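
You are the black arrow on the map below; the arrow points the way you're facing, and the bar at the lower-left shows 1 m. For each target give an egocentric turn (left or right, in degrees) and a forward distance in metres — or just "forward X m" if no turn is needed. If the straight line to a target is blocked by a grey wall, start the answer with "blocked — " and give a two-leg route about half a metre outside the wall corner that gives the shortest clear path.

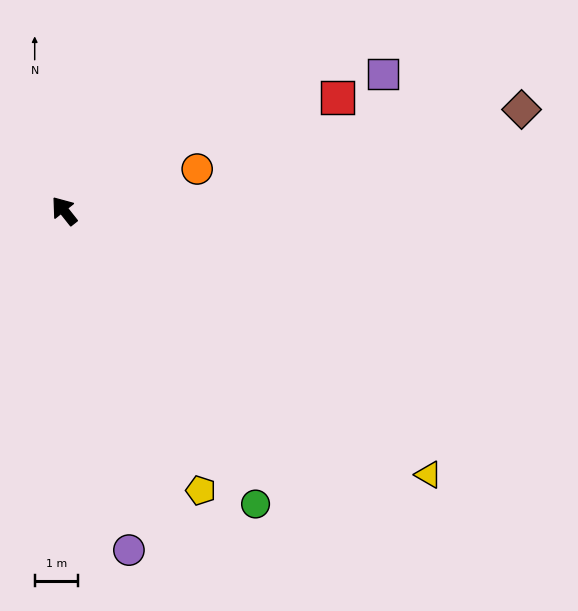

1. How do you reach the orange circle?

turn right 111°, forward 3.2 m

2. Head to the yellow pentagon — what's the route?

turn left 168°, forward 7.2 m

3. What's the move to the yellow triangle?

turn right 164°, forward 10.4 m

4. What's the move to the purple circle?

turn left 152°, forward 8.0 m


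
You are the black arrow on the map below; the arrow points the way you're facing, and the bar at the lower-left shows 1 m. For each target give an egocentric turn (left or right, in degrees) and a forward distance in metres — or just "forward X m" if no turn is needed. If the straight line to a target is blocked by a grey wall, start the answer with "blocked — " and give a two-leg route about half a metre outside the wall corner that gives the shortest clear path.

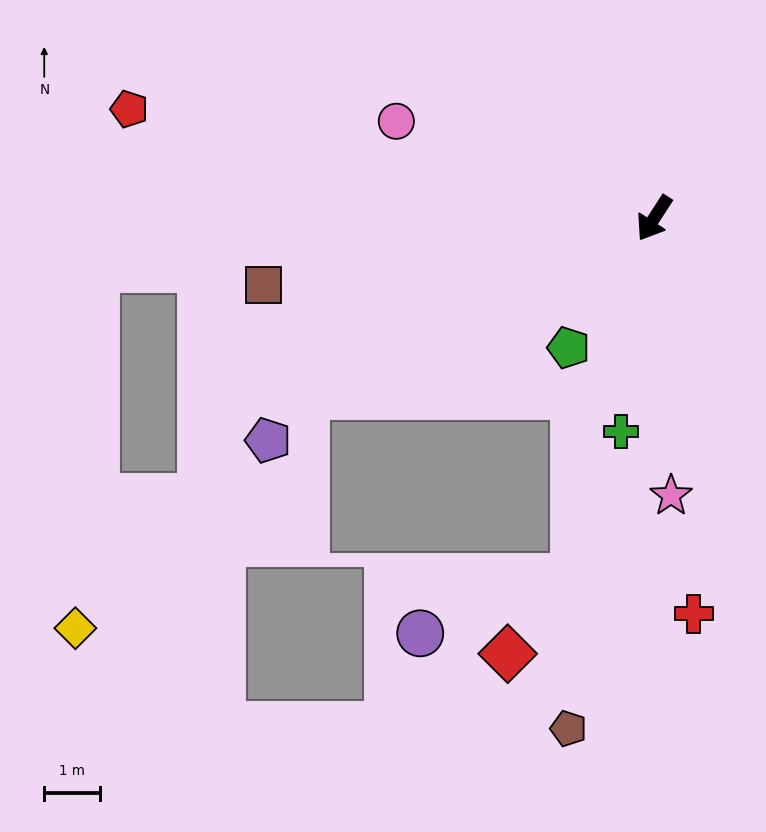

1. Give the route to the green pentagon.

forward 2.8 m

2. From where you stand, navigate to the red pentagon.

turn right 69°, forward 9.6 m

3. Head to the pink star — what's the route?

turn left 36°, forward 5.0 m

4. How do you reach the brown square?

turn right 47°, forward 7.1 m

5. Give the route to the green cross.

turn left 24°, forward 3.9 m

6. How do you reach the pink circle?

turn right 78°, forward 4.9 m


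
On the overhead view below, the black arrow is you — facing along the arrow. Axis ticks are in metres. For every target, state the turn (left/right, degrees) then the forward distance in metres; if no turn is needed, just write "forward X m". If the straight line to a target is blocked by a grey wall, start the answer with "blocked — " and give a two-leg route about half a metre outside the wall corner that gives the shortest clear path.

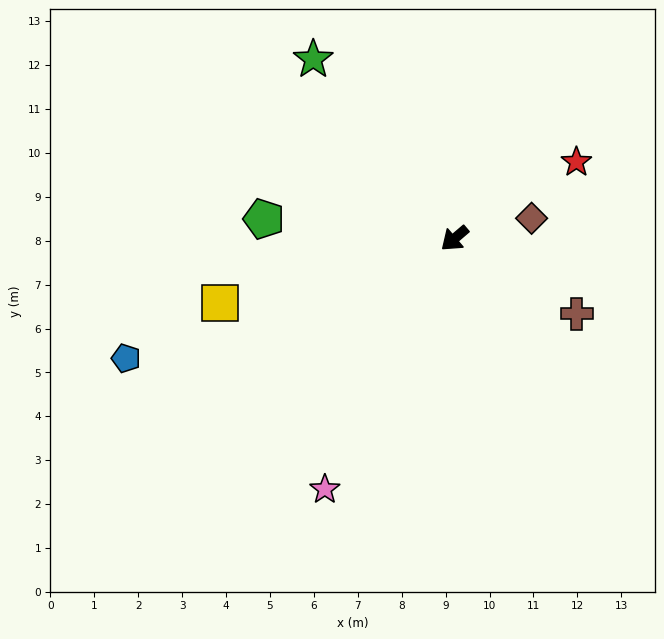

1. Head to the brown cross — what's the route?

turn left 108°, forward 3.3 m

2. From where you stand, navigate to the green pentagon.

turn right 46°, forward 4.4 m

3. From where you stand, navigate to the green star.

turn right 92°, forward 5.2 m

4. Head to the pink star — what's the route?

turn left 22°, forward 6.4 m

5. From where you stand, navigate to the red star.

turn left 172°, forward 3.3 m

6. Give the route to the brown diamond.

turn left 154°, forward 1.8 m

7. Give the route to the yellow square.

turn right 25°, forward 5.5 m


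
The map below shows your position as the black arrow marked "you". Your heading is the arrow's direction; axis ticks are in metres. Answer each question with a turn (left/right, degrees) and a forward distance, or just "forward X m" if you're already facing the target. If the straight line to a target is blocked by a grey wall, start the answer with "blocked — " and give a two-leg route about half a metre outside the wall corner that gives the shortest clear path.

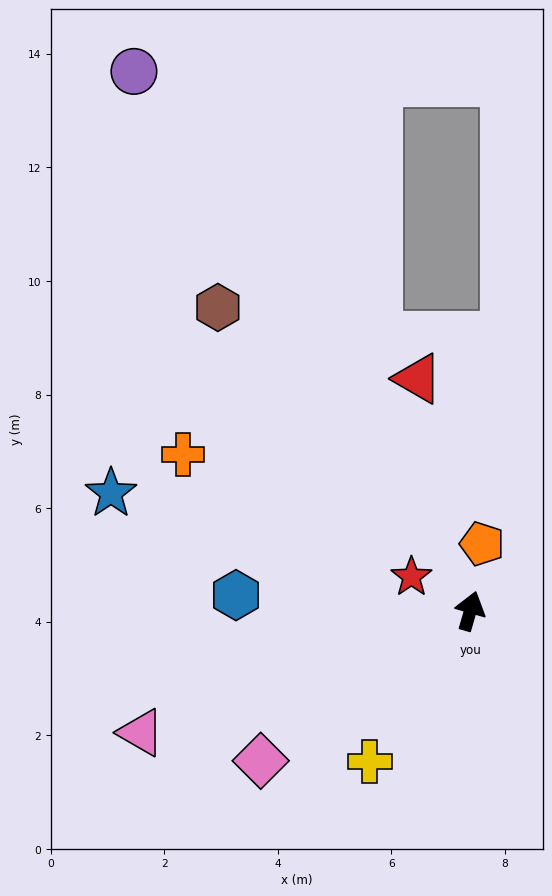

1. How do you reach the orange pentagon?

turn left 6°, forward 1.2 m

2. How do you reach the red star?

turn left 76°, forward 1.2 m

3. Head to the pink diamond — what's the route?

turn left 142°, forward 4.5 m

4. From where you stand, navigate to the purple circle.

turn left 48°, forward 11.2 m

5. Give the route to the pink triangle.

turn left 126°, forward 6.2 m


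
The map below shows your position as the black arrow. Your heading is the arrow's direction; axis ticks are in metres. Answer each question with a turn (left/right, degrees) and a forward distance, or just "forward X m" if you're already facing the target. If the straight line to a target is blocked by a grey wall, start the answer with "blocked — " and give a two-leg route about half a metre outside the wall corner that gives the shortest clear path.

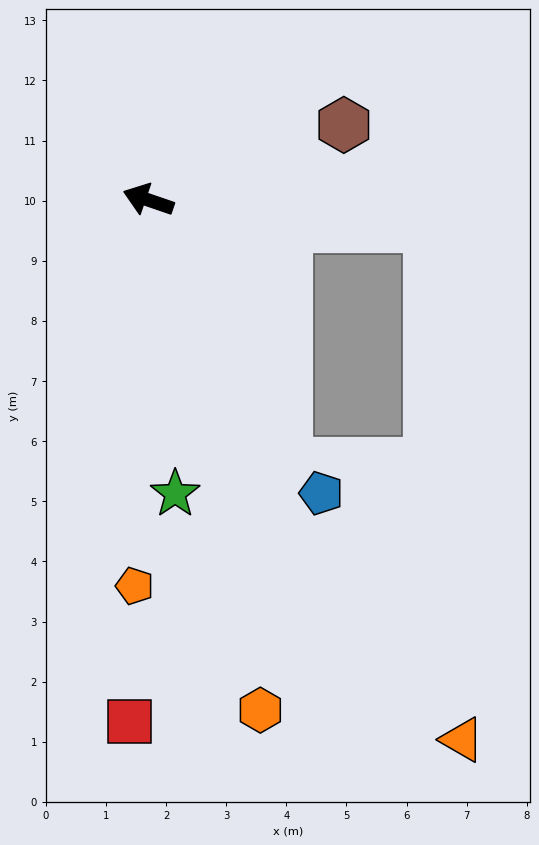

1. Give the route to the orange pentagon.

turn left 107°, forward 6.4 m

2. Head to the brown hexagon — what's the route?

turn right 140°, forward 3.5 m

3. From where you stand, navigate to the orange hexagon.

turn left 121°, forward 8.7 m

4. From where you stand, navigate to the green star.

turn left 114°, forward 4.9 m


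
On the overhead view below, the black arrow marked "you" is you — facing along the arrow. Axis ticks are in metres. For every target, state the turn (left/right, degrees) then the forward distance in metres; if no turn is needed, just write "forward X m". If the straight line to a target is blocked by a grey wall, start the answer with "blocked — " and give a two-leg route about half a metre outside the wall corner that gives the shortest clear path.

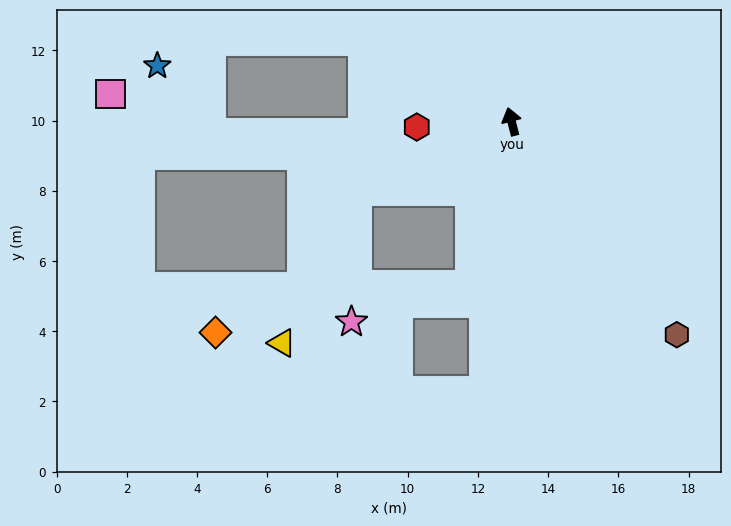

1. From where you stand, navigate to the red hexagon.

turn left 79°, forward 2.7 m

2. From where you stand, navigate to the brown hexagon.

turn right 157°, forward 7.7 m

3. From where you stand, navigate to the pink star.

blocked — turn left 100°, forward 4.8 m, then turn left 63°, forward 3.7 m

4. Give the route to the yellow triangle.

blocked — turn left 100°, forward 4.8 m, then turn left 39°, forward 4.8 m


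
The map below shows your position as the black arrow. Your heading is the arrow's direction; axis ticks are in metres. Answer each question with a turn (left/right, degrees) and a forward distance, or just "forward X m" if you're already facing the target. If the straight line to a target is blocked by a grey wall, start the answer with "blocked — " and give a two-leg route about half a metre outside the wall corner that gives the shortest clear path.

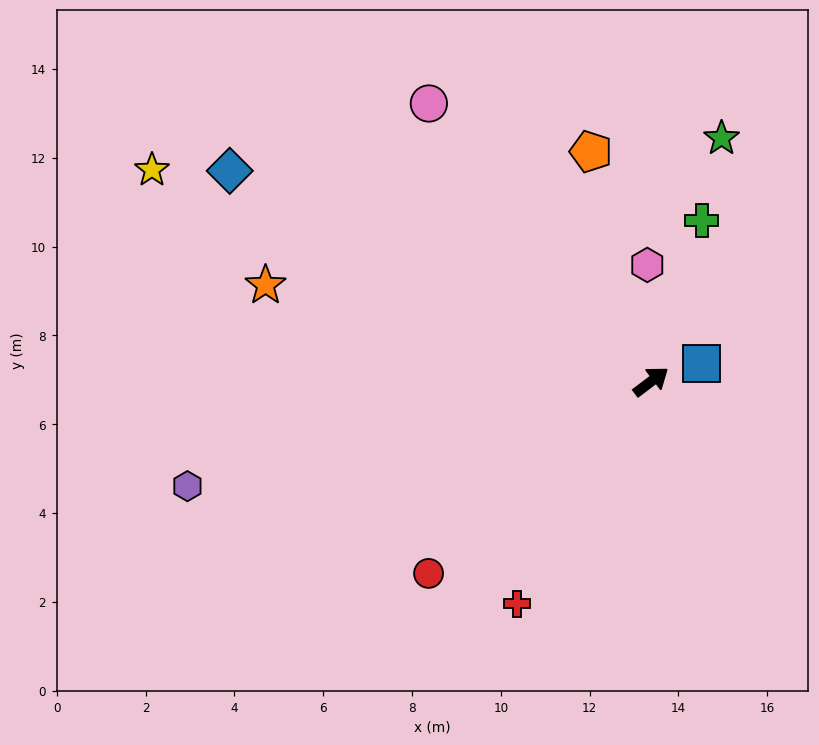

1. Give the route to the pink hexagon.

turn left 55°, forward 2.6 m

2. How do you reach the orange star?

turn left 129°, forward 8.9 m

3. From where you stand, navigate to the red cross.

turn right 158°, forward 5.8 m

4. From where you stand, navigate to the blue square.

turn right 17°, forward 1.2 m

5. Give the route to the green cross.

turn left 35°, forward 3.8 m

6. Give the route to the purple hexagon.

turn left 156°, forward 10.7 m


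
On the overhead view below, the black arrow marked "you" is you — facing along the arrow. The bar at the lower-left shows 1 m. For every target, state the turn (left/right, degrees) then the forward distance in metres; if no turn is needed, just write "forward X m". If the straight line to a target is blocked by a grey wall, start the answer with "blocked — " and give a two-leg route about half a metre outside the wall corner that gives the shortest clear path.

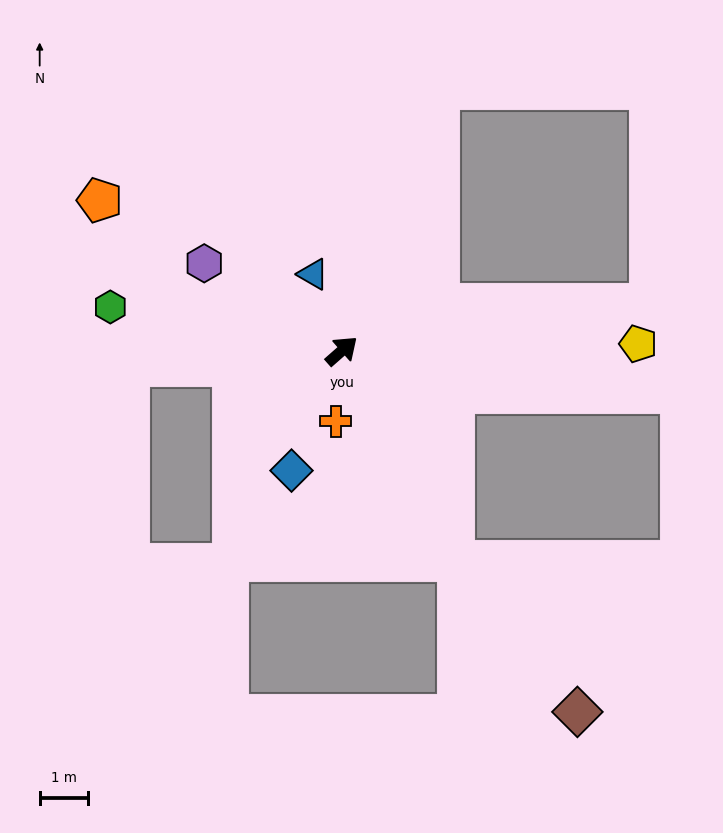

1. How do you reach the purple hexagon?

turn left 106°, forward 3.4 m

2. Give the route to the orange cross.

turn right 136°, forward 1.5 m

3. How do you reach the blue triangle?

turn left 69°, forward 1.7 m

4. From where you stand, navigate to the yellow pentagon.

turn right 40°, forward 6.2 m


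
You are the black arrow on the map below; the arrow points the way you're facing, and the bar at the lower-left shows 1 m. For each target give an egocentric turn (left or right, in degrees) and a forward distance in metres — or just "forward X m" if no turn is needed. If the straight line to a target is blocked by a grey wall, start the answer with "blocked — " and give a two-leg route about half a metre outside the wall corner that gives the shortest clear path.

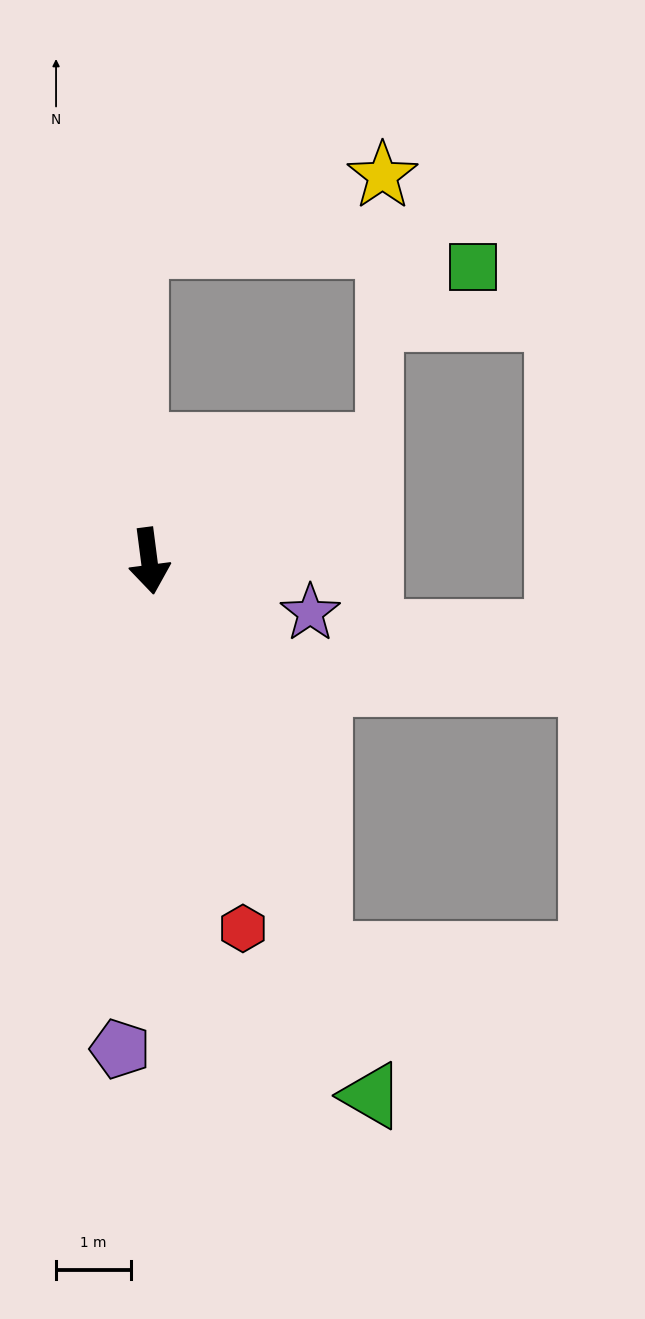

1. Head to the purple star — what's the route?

turn left 65°, forward 2.3 m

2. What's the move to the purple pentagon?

turn right 11°, forward 6.5 m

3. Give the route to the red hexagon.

turn left 7°, forward 5.0 m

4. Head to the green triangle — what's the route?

turn left 15°, forward 7.7 m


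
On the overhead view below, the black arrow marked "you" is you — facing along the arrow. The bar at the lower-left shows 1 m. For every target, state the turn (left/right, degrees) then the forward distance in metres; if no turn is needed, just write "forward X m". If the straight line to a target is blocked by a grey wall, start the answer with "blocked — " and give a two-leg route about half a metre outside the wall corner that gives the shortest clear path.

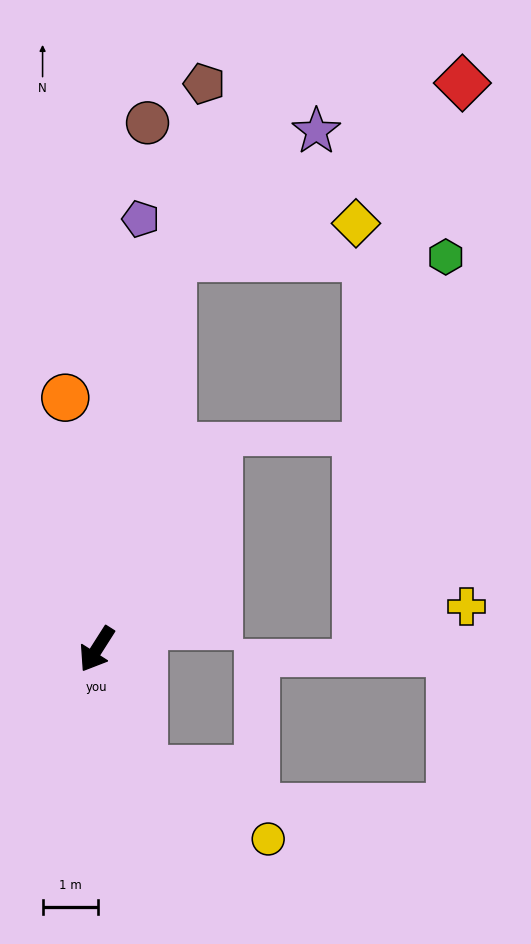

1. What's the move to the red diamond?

blocked — turn right 159°, forward 7.2 m, then turn right 47°, forward 6.1 m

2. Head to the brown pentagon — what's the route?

turn right 158°, forward 10.4 m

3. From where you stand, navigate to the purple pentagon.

turn right 153°, forward 7.8 m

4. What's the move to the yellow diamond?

blocked — turn right 159°, forward 7.2 m, then turn right 68°, forward 3.4 m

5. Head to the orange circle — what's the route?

turn right 140°, forward 4.6 m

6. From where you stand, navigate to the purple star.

blocked — turn right 159°, forward 7.2 m, then turn right 37°, forward 3.5 m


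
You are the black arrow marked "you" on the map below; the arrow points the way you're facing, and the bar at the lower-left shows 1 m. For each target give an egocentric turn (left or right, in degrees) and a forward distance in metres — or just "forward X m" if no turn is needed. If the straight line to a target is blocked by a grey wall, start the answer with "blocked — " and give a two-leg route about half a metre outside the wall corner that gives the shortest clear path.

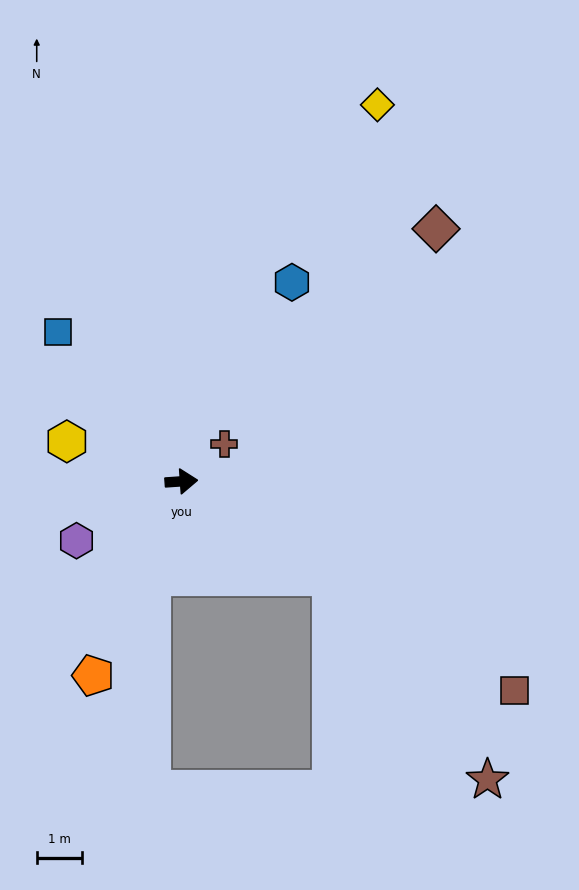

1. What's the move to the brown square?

turn right 36°, forward 8.7 m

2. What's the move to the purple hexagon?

turn right 154°, forward 2.7 m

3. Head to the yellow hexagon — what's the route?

turn left 157°, forward 2.7 m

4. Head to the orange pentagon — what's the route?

turn right 118°, forward 4.7 m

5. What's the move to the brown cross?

turn left 37°, forward 1.3 m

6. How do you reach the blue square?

turn left 125°, forward 4.3 m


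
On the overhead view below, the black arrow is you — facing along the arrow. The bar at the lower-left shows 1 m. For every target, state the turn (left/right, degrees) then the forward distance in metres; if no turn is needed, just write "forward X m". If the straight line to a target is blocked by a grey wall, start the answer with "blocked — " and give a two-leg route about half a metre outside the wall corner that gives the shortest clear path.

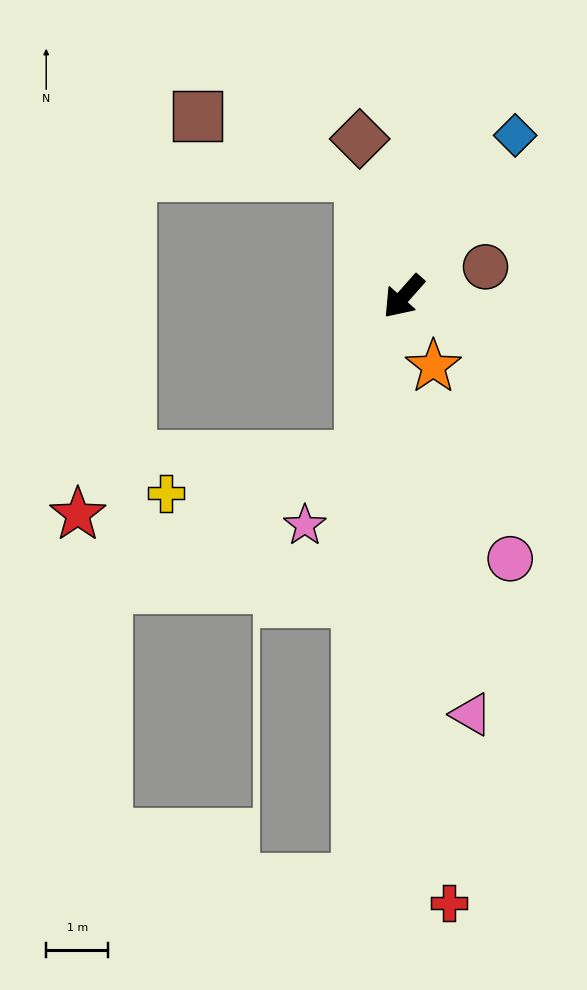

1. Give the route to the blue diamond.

turn right 173°, forward 3.1 m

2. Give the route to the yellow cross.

blocked — turn left 27°, forward 2.7 m, then turn right 65°, forward 3.2 m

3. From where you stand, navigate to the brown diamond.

turn right 123°, forward 2.6 m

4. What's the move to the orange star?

turn left 65°, forward 1.2 m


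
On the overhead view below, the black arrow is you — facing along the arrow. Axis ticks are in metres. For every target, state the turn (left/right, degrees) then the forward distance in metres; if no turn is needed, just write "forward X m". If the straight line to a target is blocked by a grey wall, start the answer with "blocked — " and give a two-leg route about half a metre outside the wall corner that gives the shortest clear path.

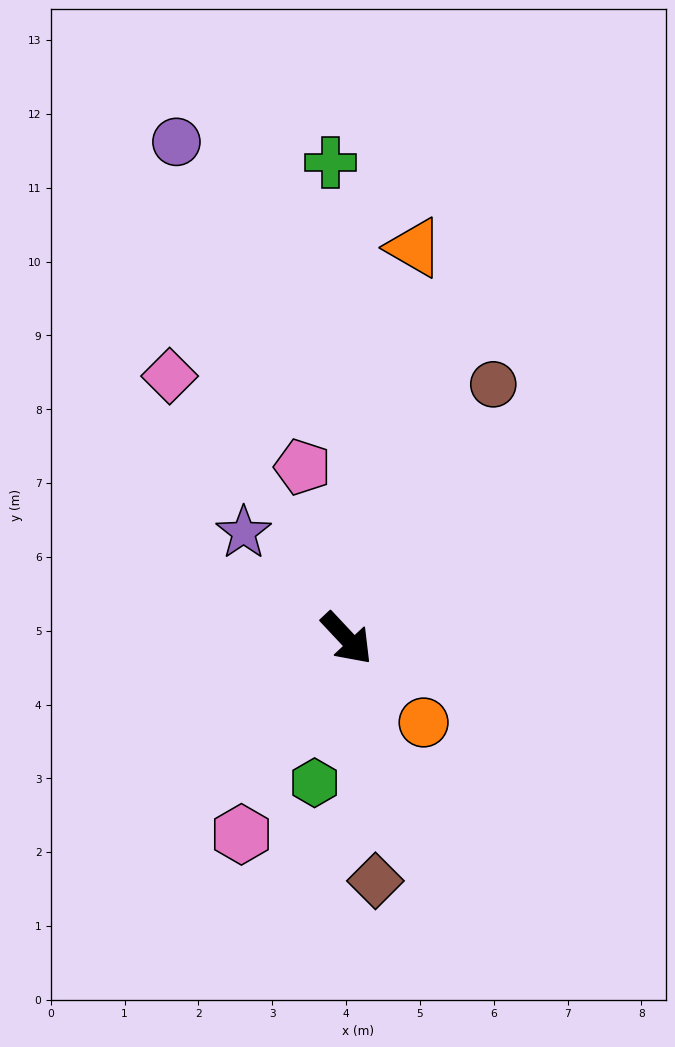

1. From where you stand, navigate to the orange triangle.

turn left 127°, forward 5.4 m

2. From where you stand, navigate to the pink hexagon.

turn right 71°, forward 3.0 m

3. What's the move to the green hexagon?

turn right 56°, forward 2.0 m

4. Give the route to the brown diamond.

turn right 36°, forward 3.3 m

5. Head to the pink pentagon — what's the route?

turn left 151°, forward 2.4 m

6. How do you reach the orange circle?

forward 1.5 m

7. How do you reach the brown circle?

turn left 107°, forward 4.0 m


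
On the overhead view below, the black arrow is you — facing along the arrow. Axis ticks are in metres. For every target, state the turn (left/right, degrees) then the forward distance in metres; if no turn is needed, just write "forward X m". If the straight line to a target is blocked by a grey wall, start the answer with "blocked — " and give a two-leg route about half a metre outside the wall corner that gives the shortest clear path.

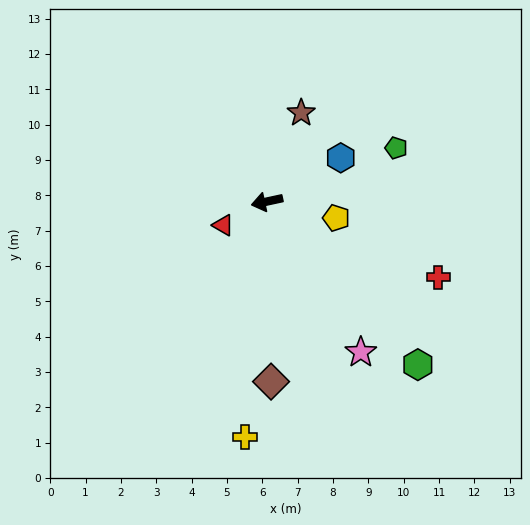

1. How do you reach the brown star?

turn right 123°, forward 2.7 m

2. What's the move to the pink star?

turn left 110°, forward 5.0 m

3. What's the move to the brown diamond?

turn left 79°, forward 5.1 m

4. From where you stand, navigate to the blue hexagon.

turn right 162°, forward 2.4 m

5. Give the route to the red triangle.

turn left 16°, forward 1.4 m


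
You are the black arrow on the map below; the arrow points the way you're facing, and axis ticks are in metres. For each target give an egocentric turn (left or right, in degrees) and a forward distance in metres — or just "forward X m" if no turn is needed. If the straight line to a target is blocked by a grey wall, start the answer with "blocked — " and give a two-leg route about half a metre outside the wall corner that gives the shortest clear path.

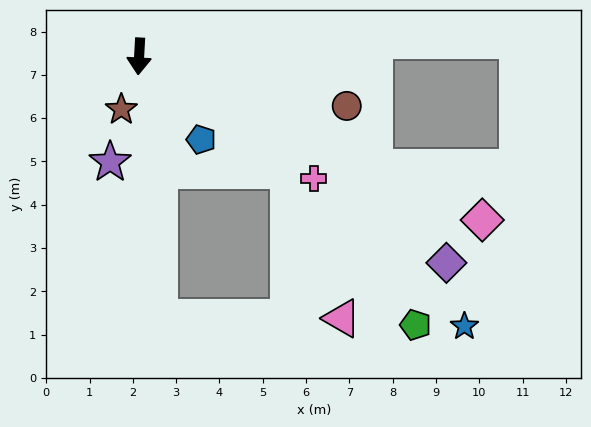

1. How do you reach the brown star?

turn right 15°, forward 1.3 m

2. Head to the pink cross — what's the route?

turn left 58°, forward 4.9 m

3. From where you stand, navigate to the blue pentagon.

turn left 40°, forward 2.4 m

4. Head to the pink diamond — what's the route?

turn left 68°, forward 8.8 m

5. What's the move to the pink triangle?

blocked — turn left 56°, forward 4.3 m, then turn right 33°, forward 3.6 m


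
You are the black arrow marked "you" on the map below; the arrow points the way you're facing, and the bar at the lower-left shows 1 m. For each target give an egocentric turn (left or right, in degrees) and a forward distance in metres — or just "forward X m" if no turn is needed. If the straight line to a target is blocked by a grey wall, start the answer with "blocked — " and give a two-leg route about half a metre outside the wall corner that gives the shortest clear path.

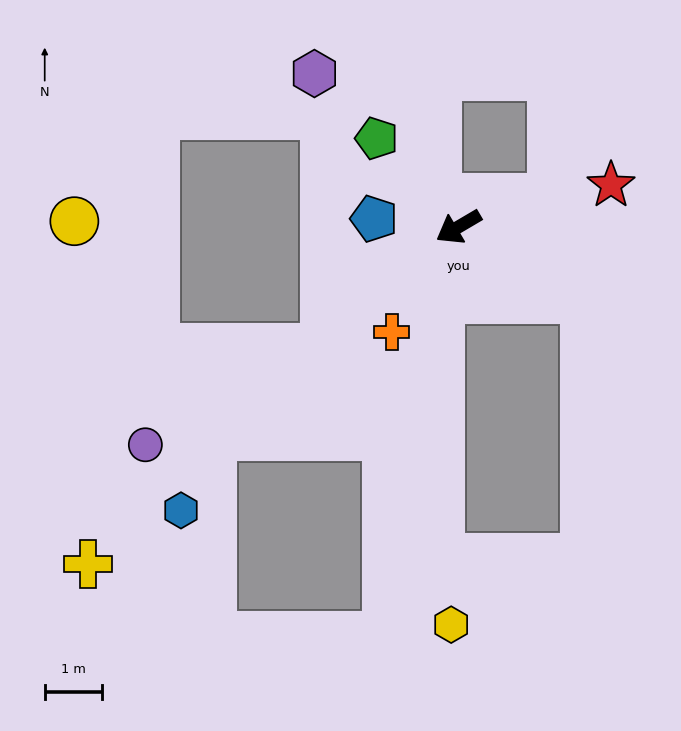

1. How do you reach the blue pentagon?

turn right 36°, forward 1.5 m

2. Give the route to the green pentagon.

turn right 78°, forward 2.1 m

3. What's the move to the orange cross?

turn left 27°, forward 2.2 m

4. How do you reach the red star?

turn left 165°, forward 2.8 m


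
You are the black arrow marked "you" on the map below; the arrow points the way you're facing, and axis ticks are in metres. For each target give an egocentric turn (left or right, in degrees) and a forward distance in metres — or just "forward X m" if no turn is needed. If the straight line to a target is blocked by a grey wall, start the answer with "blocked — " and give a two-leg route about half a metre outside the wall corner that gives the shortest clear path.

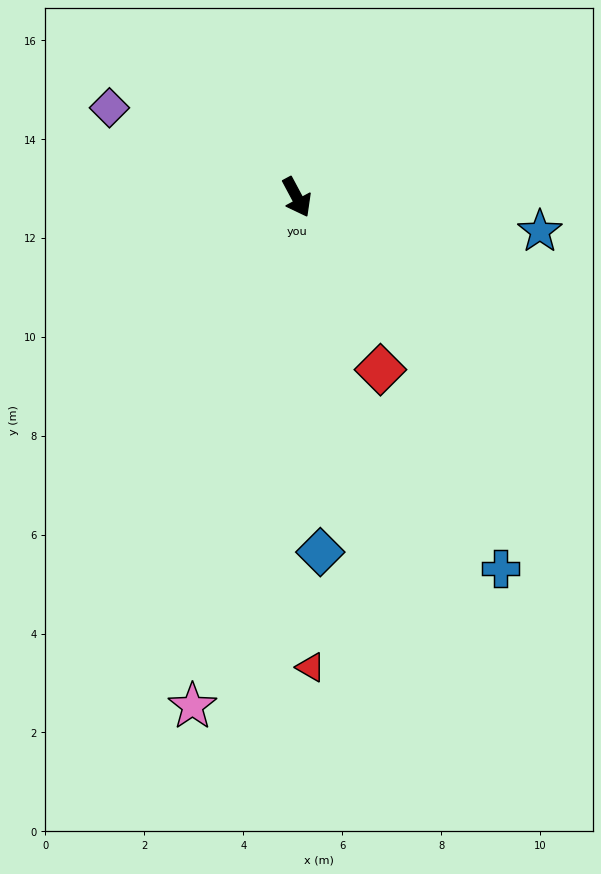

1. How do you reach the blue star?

turn left 54°, forward 5.0 m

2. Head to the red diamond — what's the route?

turn right 2°, forward 3.9 m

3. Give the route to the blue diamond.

turn right 24°, forward 7.2 m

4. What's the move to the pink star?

turn right 40°, forward 10.5 m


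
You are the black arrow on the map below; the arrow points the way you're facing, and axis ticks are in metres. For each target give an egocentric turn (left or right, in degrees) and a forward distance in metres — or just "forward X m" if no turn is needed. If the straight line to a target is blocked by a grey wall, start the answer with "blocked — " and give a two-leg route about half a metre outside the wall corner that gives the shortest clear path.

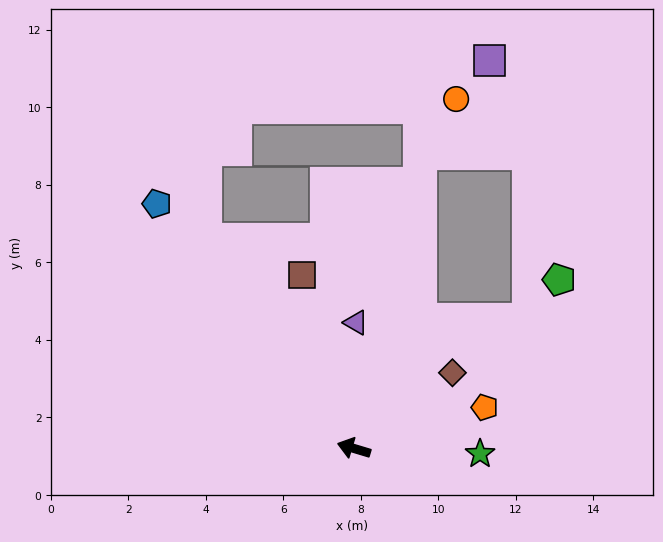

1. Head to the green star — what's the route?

turn right 166°, forward 3.3 m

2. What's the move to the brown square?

turn right 57°, forward 4.7 m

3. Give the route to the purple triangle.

turn right 74°, forward 3.2 m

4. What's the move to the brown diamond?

turn right 126°, forward 3.2 m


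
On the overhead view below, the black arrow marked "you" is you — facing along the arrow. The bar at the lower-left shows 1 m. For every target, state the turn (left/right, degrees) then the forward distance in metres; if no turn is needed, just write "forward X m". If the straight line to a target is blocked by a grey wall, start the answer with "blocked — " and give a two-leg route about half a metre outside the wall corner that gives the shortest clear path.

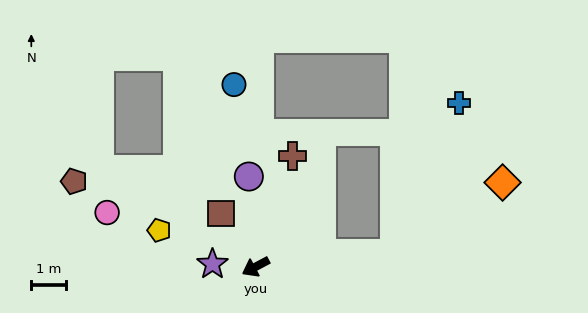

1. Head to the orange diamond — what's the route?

blocked — turn left 157°, forward 4.0 m, then turn left 28°, forward 3.7 m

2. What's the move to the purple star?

turn right 32°, forward 1.2 m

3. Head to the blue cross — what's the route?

blocked — turn left 157°, forward 4.0 m, then turn left 62°, forward 4.7 m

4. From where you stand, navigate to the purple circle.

turn right 114°, forward 2.6 m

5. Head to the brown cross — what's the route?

turn right 136°, forward 3.4 m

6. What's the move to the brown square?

turn right 85°, forward 1.8 m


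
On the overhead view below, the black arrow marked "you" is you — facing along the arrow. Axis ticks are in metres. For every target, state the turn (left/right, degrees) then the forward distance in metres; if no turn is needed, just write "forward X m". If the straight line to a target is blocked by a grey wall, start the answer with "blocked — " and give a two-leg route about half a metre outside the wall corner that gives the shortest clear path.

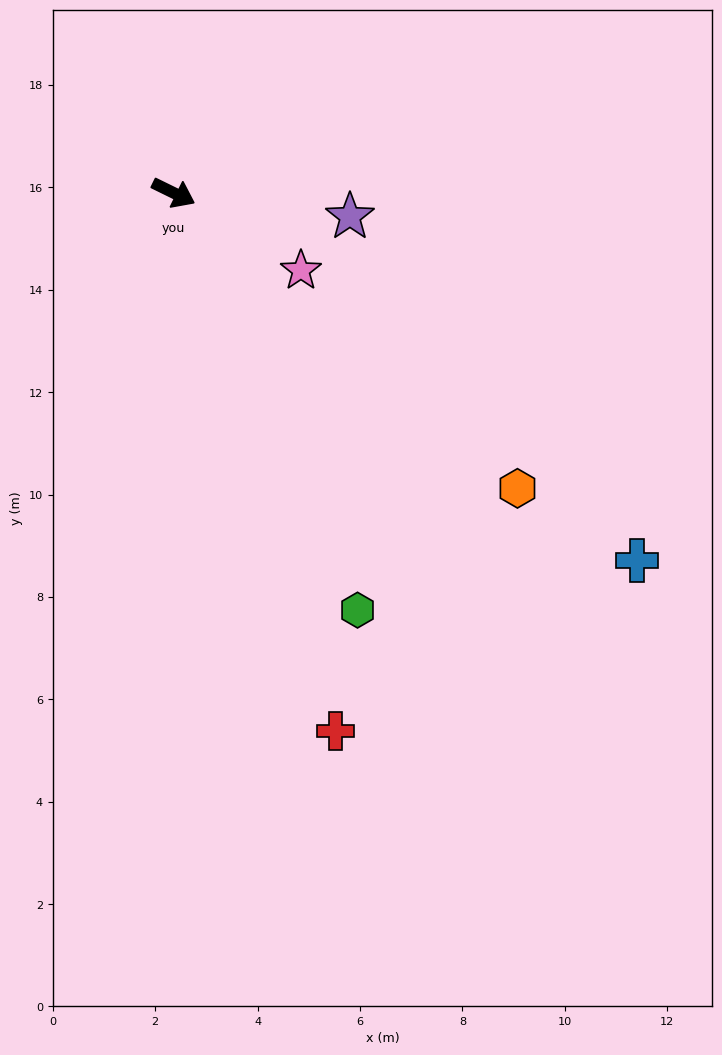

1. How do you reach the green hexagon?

turn right 40°, forward 8.9 m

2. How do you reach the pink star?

turn right 5°, forward 2.9 m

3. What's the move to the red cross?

turn right 47°, forward 11.0 m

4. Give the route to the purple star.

turn left 18°, forward 3.5 m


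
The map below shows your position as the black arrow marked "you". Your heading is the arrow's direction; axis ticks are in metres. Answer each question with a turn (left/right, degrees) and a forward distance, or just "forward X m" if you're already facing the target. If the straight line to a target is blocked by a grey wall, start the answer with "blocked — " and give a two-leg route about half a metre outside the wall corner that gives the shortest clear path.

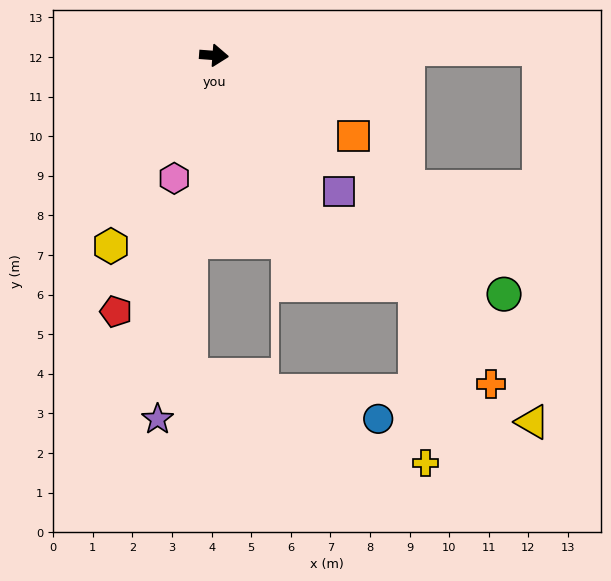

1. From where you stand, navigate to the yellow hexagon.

turn right 114°, forward 5.5 m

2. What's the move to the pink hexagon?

turn right 104°, forward 3.3 m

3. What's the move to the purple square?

turn right 43°, forward 4.7 m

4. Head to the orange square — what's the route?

turn right 26°, forward 4.1 m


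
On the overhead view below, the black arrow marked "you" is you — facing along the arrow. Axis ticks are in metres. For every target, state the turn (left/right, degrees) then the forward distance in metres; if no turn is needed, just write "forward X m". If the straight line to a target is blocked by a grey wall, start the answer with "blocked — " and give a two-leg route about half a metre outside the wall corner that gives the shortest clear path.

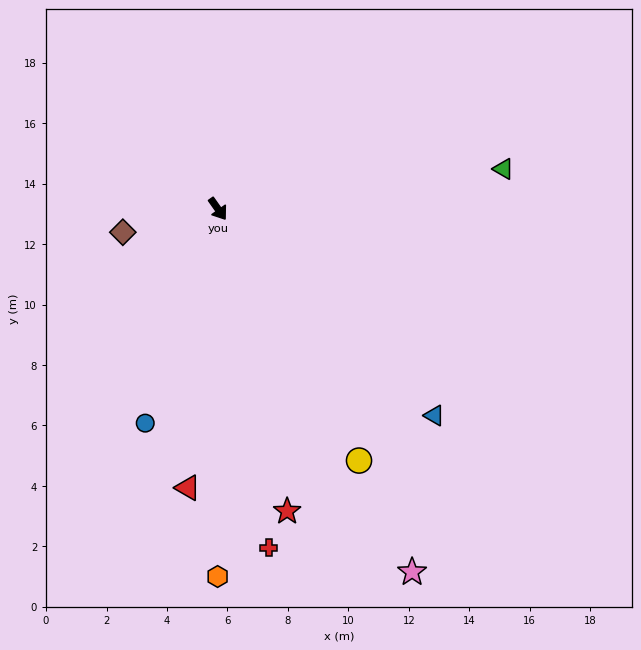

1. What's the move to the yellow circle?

turn right 6°, forward 9.5 m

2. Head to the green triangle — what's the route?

turn left 63°, forward 9.5 m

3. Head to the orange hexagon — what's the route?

turn right 35°, forward 12.2 m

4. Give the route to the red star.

turn right 22°, forward 10.3 m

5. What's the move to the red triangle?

turn right 41°, forward 9.3 m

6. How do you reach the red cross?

turn right 27°, forward 11.3 m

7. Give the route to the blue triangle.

turn left 11°, forward 9.9 m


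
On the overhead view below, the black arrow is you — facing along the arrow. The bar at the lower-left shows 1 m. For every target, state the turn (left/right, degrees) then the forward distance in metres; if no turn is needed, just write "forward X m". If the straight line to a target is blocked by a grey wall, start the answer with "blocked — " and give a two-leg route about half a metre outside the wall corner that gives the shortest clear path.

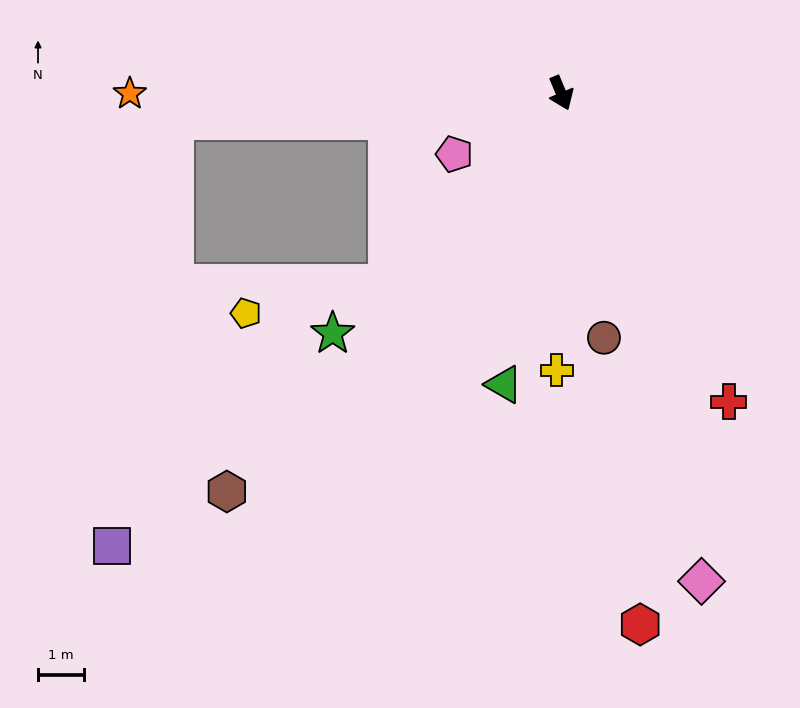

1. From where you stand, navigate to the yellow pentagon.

blocked — turn right 65°, forward 5.6 m, then turn right 36°, forward 3.2 m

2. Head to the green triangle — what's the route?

turn right 34°, forward 6.5 m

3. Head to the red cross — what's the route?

turn left 6°, forward 7.7 m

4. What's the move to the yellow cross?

turn right 23°, forward 6.1 m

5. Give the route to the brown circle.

turn right 13°, forward 5.4 m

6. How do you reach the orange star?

turn right 113°, forward 9.4 m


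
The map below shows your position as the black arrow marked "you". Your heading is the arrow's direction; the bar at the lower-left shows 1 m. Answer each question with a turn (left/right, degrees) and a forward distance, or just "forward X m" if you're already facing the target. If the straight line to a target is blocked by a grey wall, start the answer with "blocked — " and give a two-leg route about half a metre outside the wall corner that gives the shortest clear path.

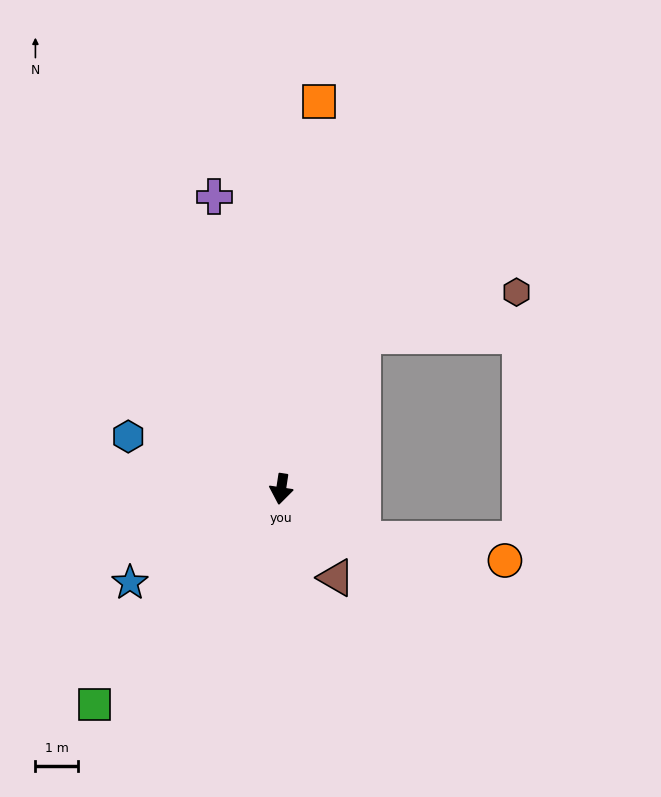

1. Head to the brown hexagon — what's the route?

blocked — turn left 161°, forward 4.1 m, then turn right 46°, forward 3.8 m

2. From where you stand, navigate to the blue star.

turn right 50°, forward 4.2 m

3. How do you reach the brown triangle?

turn left 40°, forward 2.4 m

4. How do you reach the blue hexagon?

turn right 100°, forward 3.8 m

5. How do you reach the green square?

turn right 32°, forward 6.7 m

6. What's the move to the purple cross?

turn right 159°, forward 7.0 m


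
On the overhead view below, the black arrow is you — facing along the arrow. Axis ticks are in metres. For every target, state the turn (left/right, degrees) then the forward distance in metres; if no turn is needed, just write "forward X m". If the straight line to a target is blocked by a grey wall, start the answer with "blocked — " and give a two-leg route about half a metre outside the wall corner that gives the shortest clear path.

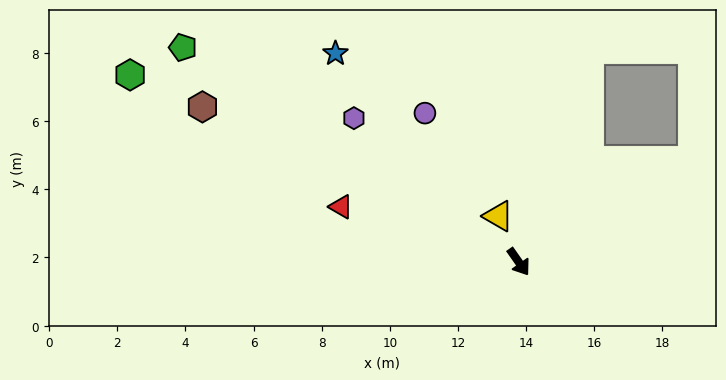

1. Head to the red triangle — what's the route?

turn right 142°, forward 5.5 m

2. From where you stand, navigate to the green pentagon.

turn right 158°, forward 11.7 m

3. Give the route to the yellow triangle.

turn left 169°, forward 1.5 m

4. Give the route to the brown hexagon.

turn right 151°, forward 10.3 m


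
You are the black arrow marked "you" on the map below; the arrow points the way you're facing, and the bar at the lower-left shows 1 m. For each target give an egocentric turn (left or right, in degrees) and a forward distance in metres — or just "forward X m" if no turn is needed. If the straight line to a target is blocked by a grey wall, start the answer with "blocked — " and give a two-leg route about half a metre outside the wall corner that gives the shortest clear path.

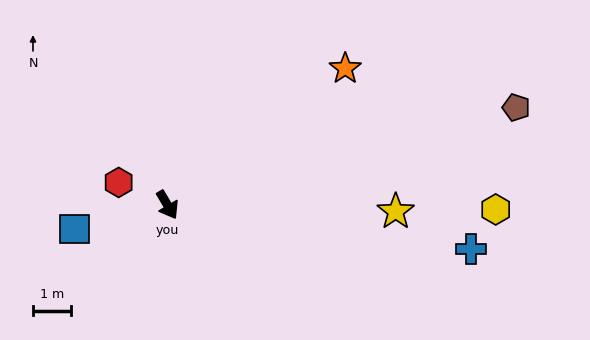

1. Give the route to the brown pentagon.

turn left 75°, forward 9.5 m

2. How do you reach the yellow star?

turn left 58°, forward 6.0 m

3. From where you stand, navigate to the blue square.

turn right 106°, forward 2.5 m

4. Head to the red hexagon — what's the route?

turn right 145°, forward 1.4 m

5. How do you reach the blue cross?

turn left 51°, forward 8.0 m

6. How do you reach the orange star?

turn left 97°, forward 5.9 m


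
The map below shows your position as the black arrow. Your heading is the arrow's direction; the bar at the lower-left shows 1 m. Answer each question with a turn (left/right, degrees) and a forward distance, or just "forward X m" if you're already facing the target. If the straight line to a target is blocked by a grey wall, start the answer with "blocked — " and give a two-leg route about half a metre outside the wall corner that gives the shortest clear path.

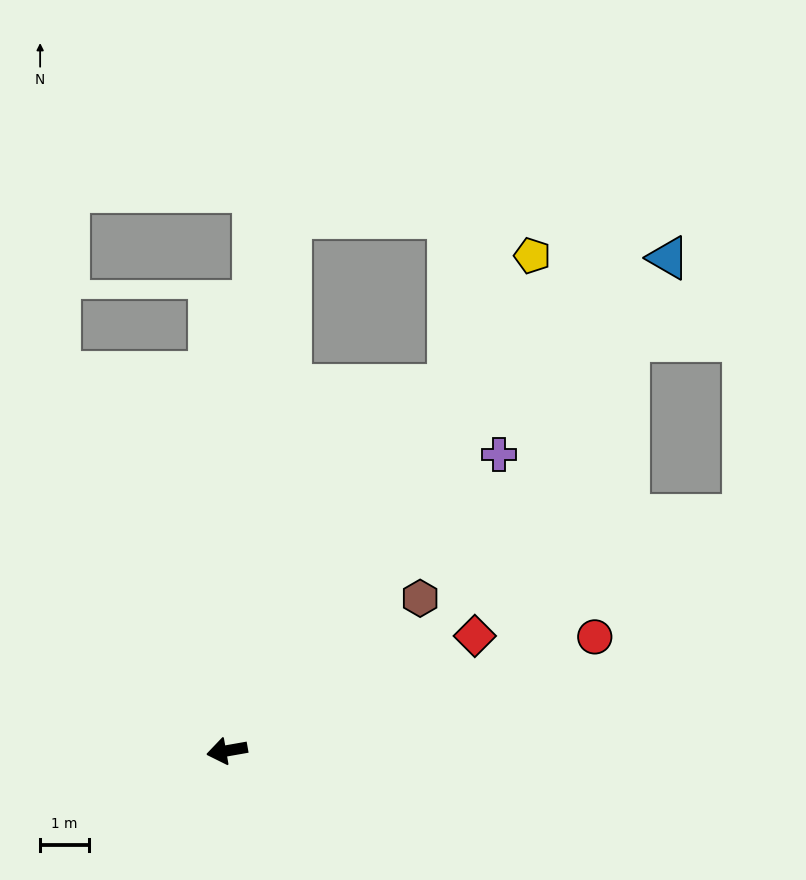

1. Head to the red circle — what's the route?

turn right 173°, forward 7.9 m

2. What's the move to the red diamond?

turn right 165°, forward 5.6 m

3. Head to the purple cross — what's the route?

turn right 143°, forward 8.3 m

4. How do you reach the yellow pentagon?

turn right 132°, forward 11.9 m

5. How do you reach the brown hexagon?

turn right 152°, forward 5.1 m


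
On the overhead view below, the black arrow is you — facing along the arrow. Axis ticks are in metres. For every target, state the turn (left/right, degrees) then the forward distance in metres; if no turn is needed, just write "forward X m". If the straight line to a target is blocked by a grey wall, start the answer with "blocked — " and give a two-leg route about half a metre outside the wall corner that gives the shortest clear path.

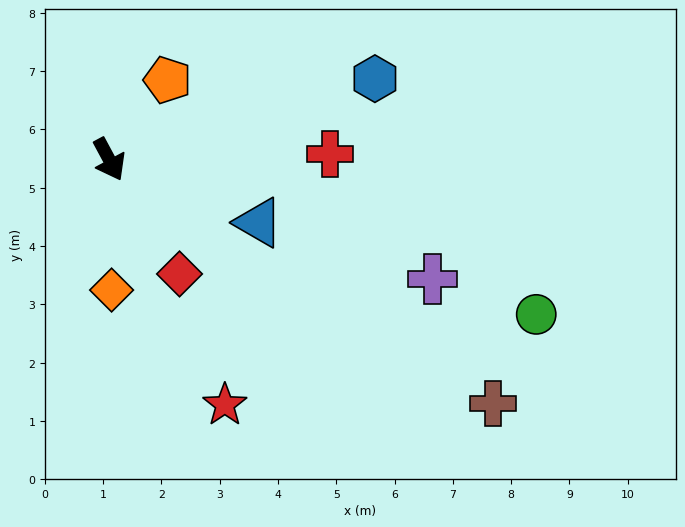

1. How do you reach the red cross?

turn left 63°, forward 3.8 m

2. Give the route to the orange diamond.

turn right 27°, forward 2.2 m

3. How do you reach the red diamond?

turn left 3°, forward 2.3 m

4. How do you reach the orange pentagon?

turn left 116°, forward 1.7 m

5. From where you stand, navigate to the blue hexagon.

turn left 79°, forward 4.8 m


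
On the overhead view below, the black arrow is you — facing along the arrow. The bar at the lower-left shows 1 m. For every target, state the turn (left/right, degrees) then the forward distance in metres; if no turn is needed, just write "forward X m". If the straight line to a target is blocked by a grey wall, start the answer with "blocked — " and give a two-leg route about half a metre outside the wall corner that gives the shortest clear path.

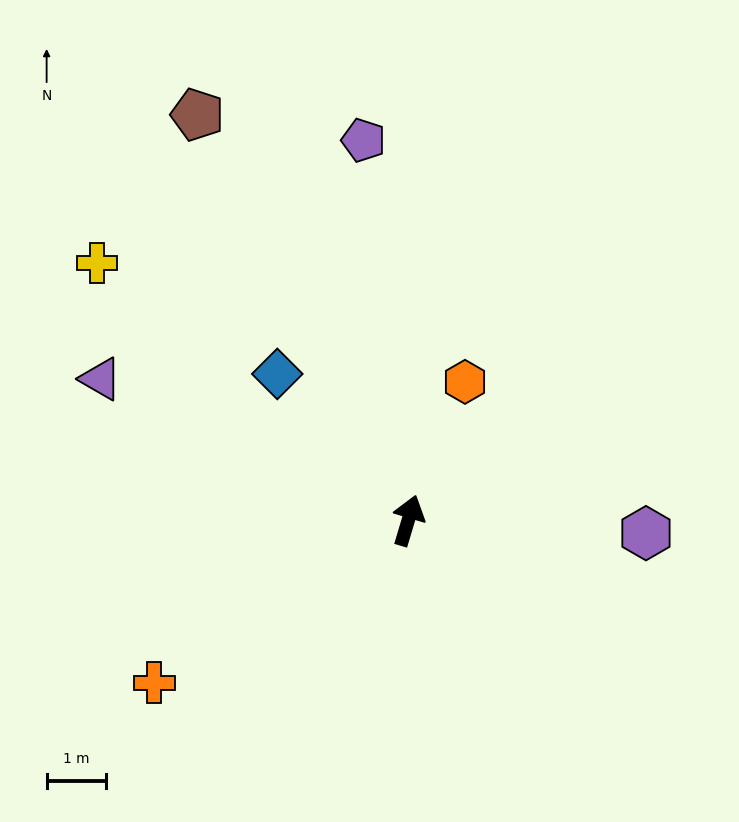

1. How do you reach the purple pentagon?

turn left 23°, forward 6.4 m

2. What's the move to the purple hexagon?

turn right 76°, forward 4.0 m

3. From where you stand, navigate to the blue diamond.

turn left 58°, forward 3.3 m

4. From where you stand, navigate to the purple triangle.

turn left 82°, forward 5.7 m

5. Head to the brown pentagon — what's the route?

turn left 44°, forward 7.7 m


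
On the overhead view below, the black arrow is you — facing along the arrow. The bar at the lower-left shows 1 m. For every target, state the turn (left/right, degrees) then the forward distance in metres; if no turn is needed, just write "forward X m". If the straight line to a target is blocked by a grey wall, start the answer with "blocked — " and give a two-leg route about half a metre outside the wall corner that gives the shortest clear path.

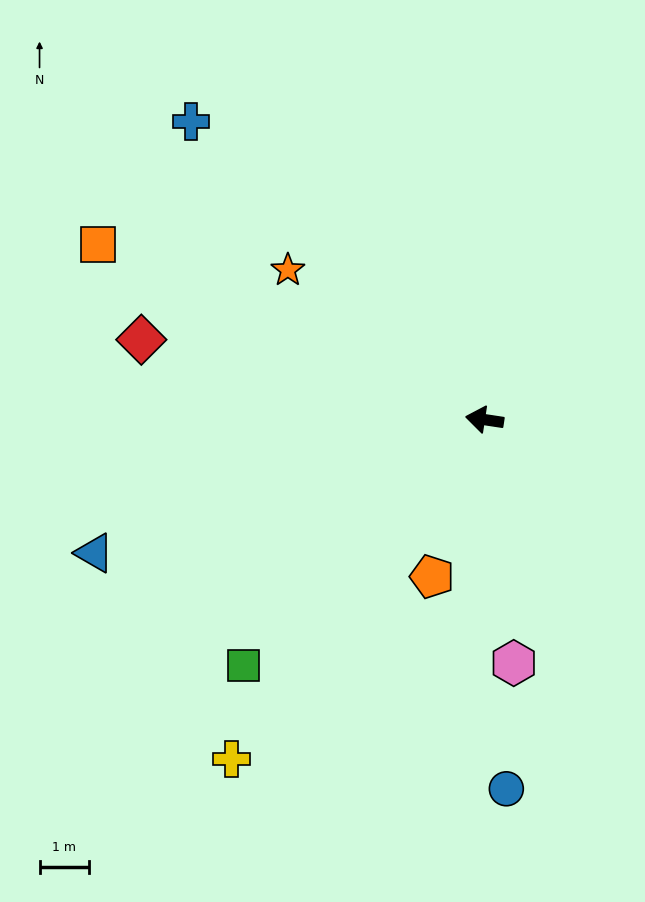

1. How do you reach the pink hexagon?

turn left 105°, forward 5.0 m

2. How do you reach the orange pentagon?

turn left 80°, forward 3.4 m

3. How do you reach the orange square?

turn right 16°, forward 8.6 m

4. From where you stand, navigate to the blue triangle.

turn left 27°, forward 8.4 m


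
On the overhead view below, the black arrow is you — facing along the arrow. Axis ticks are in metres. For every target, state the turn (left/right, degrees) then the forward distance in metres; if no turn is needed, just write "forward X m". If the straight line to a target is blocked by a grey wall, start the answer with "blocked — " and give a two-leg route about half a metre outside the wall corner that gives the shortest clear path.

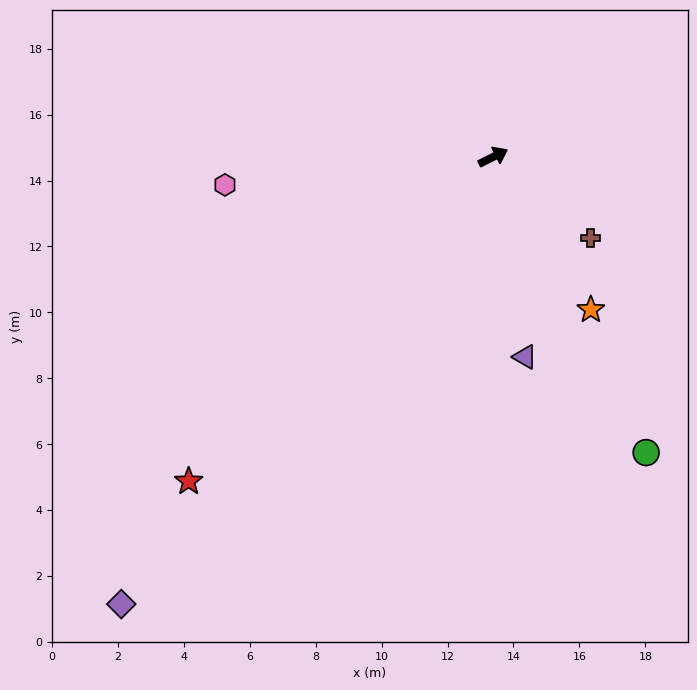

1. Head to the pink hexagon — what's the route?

turn left 159°, forward 8.2 m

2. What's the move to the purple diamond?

turn right 156°, forward 17.6 m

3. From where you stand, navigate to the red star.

turn right 160°, forward 13.5 m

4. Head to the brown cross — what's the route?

turn right 66°, forward 3.8 m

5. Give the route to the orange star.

turn right 84°, forward 5.5 m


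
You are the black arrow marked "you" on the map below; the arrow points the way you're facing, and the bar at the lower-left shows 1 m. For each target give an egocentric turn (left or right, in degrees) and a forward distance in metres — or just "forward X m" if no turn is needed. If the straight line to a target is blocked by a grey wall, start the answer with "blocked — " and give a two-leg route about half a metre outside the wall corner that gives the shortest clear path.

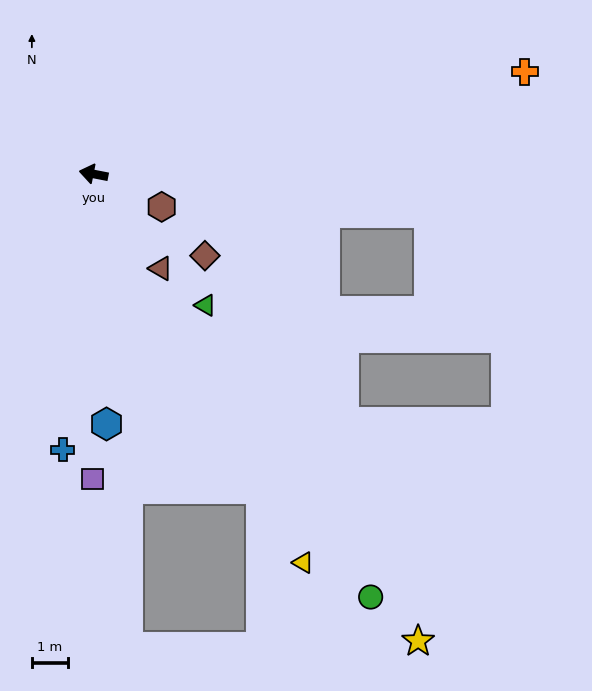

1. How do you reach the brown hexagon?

turn left 165°, forward 2.1 m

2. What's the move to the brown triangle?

turn left 136°, forward 3.2 m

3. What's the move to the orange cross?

turn right 156°, forward 12.4 m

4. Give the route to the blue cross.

turn left 95°, forward 7.8 m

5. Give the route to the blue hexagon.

turn left 104°, forward 7.0 m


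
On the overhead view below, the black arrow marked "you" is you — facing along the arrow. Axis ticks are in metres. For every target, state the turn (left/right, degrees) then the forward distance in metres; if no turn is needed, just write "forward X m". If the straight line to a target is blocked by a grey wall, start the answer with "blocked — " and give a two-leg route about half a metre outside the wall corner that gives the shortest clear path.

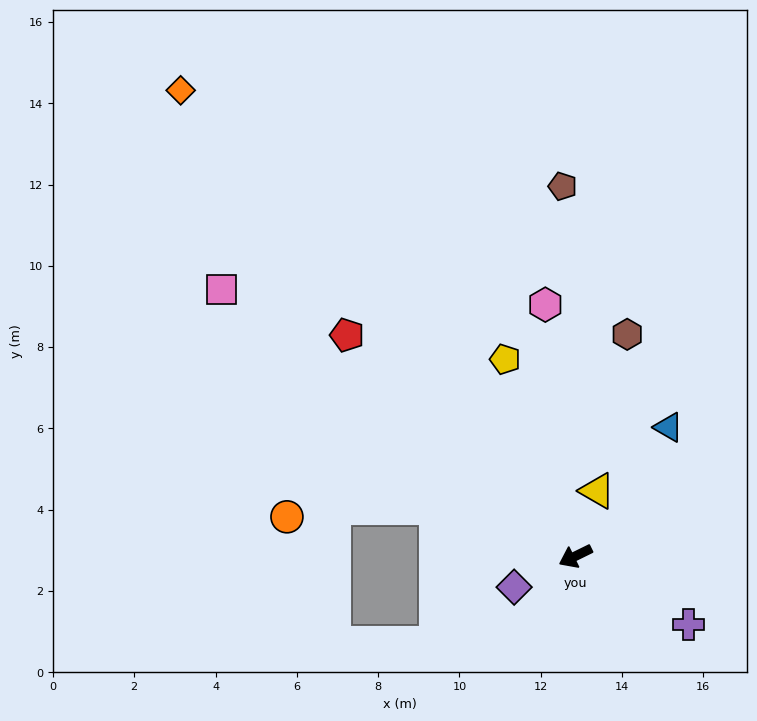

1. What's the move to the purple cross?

turn left 123°, forward 3.3 m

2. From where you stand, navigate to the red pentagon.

turn right 70°, forward 7.8 m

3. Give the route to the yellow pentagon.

turn right 97°, forward 5.1 m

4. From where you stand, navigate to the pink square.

turn right 63°, forward 10.9 m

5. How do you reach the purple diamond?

forward 1.7 m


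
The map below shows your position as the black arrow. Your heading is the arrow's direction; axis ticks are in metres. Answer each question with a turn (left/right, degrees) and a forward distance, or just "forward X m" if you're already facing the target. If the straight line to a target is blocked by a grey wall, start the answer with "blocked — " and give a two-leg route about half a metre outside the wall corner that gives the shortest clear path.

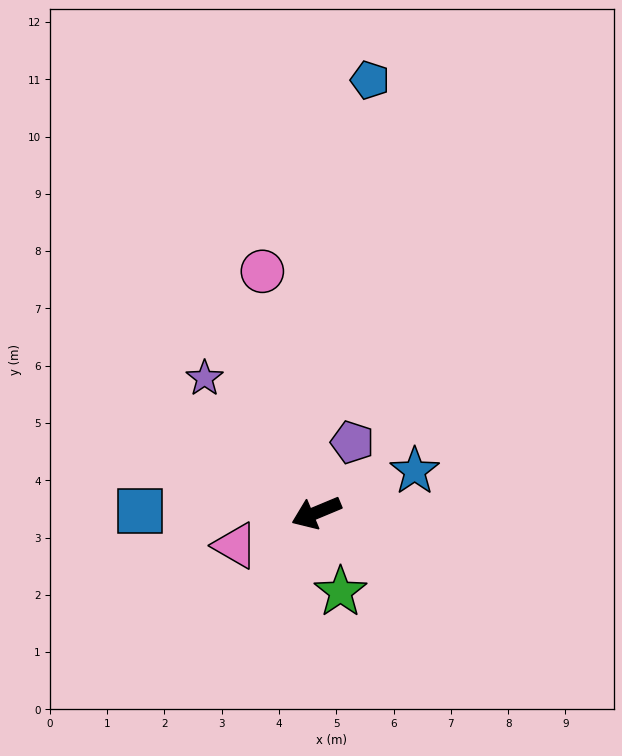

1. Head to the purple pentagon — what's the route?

turn right 140°, forward 1.4 m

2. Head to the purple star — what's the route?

turn right 73°, forward 3.0 m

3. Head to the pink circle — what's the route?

turn right 100°, forward 4.3 m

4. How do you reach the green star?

turn left 84°, forward 1.4 m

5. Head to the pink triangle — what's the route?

forward 1.5 m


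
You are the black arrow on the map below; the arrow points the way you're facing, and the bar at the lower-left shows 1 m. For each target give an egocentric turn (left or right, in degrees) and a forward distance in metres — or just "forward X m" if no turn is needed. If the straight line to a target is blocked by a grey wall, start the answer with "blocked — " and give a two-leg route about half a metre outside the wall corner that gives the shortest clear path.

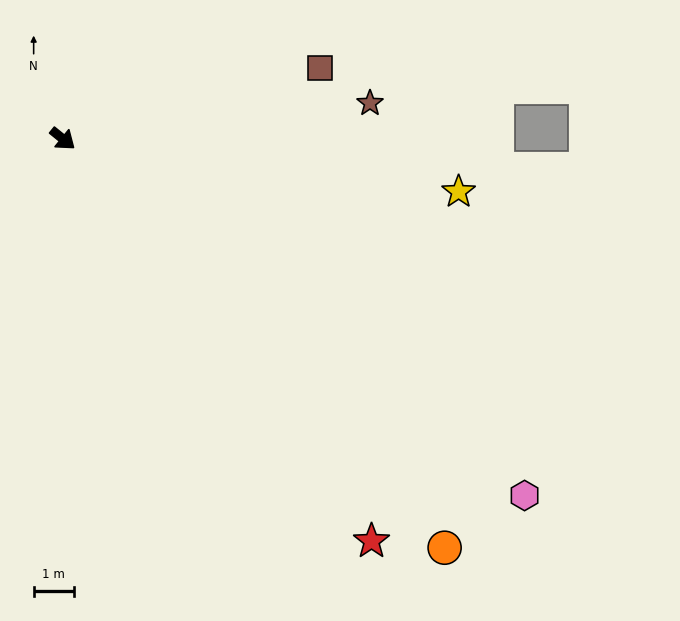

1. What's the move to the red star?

turn right 13°, forward 12.6 m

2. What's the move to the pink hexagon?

forward 14.5 m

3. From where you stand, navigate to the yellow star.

turn left 31°, forward 9.9 m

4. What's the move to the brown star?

turn left 46°, forward 7.7 m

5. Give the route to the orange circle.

turn right 8°, forward 13.9 m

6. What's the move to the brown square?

turn left 54°, forward 6.6 m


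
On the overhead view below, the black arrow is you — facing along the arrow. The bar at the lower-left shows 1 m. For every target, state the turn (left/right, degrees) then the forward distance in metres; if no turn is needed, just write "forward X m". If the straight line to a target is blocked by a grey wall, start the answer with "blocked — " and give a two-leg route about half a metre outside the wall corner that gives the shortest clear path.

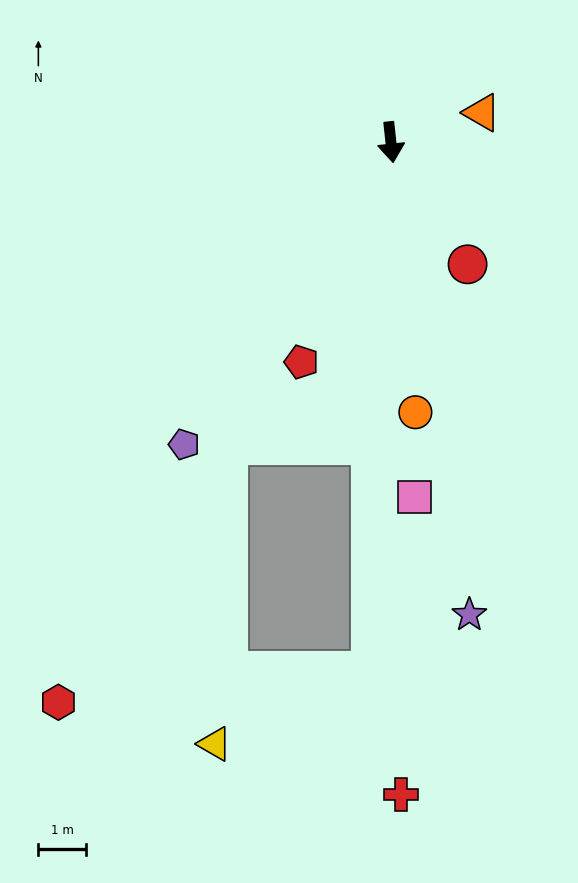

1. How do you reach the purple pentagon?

turn right 41°, forward 7.6 m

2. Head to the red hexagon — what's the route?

turn right 37°, forward 13.6 m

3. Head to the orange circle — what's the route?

forward 5.6 m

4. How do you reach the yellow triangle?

blocked — turn right 35°, forward 7.1 m, then turn left 26°, forward 6.2 m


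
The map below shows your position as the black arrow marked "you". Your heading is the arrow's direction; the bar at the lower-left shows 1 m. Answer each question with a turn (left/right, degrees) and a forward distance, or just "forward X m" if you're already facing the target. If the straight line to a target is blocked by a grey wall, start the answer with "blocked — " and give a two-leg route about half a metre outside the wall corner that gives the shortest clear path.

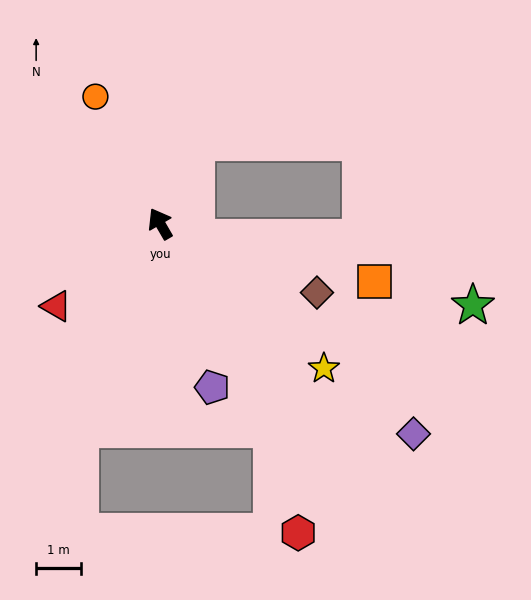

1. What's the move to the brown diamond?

turn right 144°, forward 3.8 m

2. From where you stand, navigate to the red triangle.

turn left 98°, forward 3.0 m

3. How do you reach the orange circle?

turn right 3°, forward 3.2 m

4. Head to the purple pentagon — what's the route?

turn left 168°, forward 3.8 m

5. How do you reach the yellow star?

turn right 162°, forward 4.9 m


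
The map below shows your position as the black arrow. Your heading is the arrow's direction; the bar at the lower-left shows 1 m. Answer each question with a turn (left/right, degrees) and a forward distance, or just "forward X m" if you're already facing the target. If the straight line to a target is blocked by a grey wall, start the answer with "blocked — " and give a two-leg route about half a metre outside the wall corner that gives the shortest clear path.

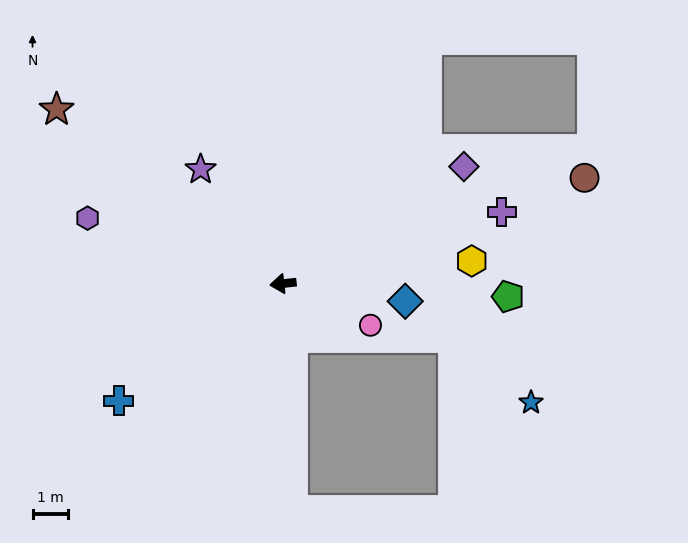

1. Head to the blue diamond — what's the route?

turn left 166°, forward 3.5 m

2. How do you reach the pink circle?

turn left 148°, forward 2.7 m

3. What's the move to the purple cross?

turn right 168°, forward 6.4 m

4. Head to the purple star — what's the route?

turn right 60°, forward 3.9 m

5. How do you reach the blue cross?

turn left 29°, forward 5.6 m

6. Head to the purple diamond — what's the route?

turn right 153°, forward 6.0 m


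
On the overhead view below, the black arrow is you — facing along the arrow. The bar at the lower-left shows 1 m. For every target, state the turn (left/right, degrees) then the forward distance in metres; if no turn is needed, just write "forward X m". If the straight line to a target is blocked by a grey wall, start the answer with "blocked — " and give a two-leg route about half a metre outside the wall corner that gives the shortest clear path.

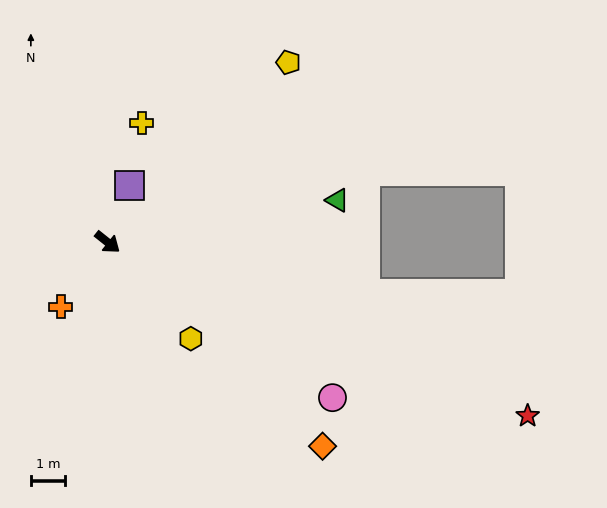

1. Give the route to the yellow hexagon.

turn right 11°, forward 3.7 m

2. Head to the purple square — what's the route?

turn left 108°, forward 1.8 m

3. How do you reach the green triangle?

turn left 49°, forward 6.8 m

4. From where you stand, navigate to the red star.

turn left 16°, forward 13.2 m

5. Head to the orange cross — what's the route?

turn right 87°, forward 2.3 m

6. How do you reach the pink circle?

turn left 4°, forward 7.9 m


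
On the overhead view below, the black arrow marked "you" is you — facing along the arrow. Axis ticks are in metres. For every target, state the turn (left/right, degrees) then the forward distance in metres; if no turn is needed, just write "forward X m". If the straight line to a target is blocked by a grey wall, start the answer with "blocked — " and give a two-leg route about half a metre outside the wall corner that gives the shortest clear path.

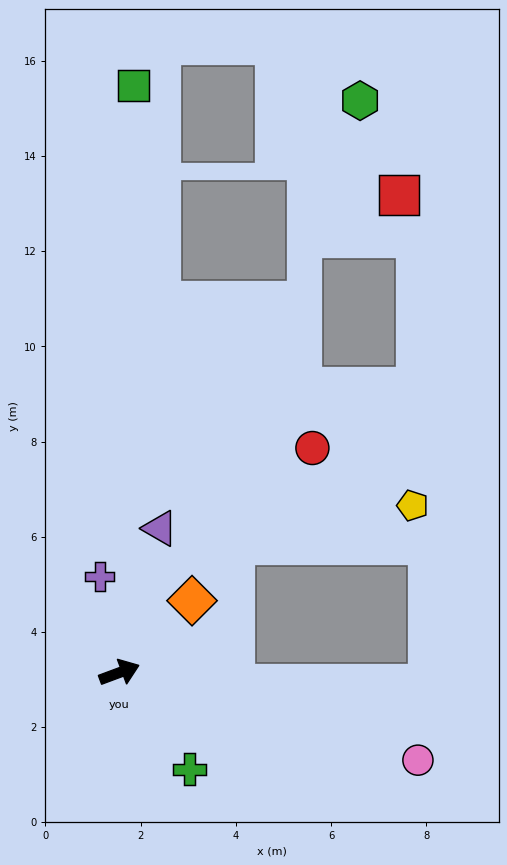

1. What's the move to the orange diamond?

turn left 24°, forward 2.1 m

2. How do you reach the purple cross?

turn left 81°, forward 2.1 m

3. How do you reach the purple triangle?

turn left 54°, forward 3.1 m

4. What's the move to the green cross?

turn right 75°, forward 2.5 m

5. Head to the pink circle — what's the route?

turn right 37°, forward 6.5 m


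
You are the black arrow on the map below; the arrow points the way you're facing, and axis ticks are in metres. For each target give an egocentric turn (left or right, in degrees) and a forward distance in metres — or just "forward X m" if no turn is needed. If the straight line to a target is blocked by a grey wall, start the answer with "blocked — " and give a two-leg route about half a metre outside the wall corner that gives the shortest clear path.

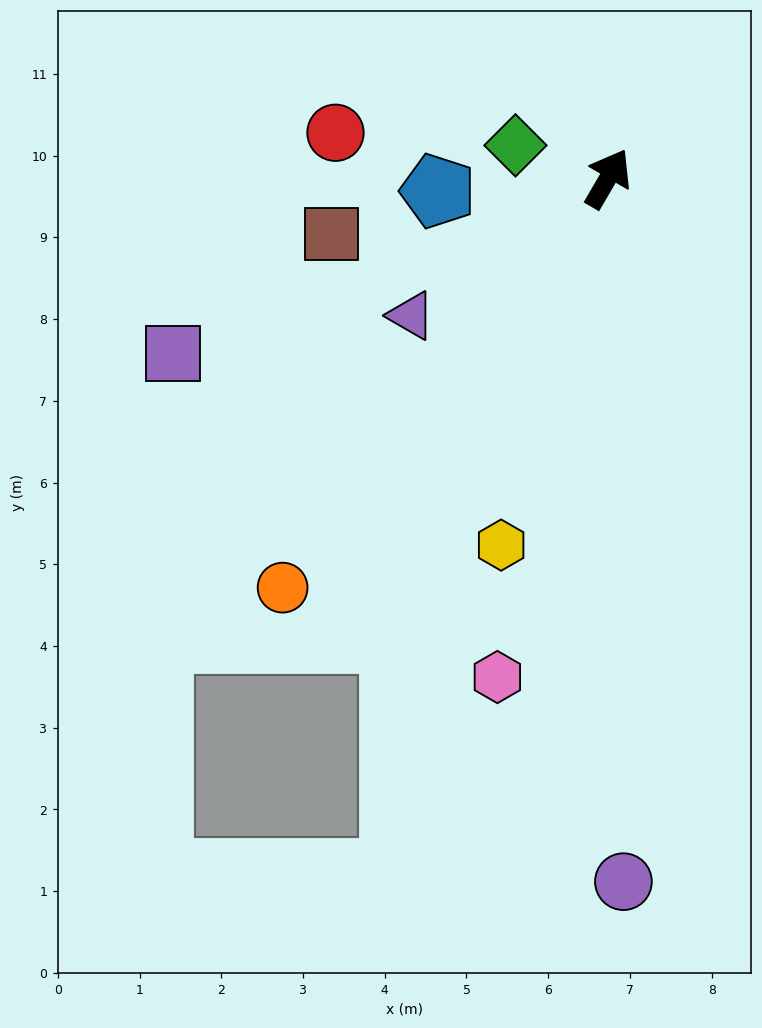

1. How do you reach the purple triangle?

turn left 155°, forward 2.9 m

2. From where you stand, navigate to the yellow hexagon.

turn right 166°, forward 4.7 m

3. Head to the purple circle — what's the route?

turn right 148°, forward 8.6 m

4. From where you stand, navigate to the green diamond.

turn left 101°, forward 1.2 m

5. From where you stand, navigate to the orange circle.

turn left 172°, forward 6.4 m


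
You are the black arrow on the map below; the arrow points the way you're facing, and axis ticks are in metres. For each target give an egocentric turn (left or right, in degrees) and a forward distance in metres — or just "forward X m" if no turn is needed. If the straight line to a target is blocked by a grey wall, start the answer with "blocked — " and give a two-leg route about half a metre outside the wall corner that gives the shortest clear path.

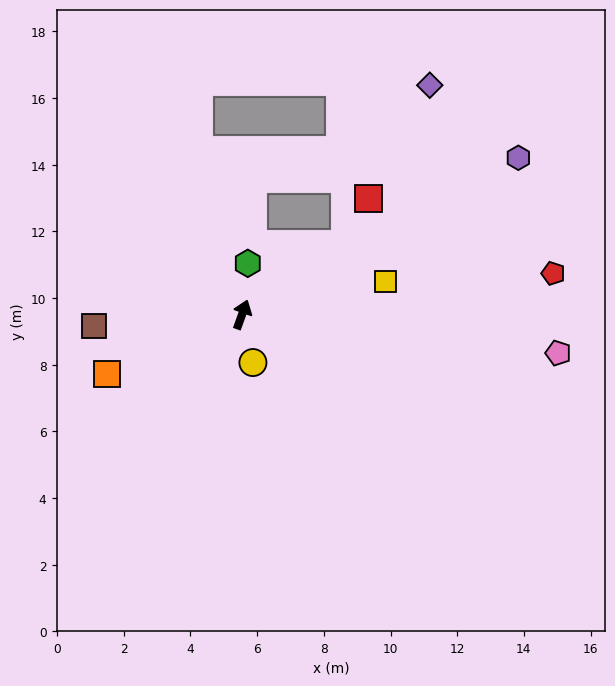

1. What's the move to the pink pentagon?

turn right 77°, forward 9.6 m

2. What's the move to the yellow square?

turn right 57°, forward 4.4 m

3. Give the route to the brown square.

turn left 114°, forward 4.4 m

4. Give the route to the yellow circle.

turn right 147°, forward 1.5 m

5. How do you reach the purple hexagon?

turn right 41°, forward 9.5 m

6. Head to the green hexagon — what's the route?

turn left 13°, forward 1.5 m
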